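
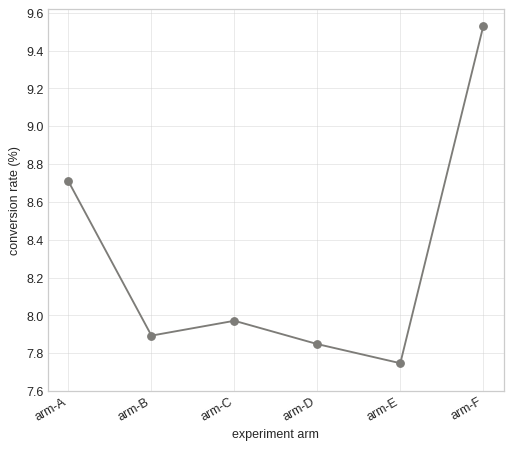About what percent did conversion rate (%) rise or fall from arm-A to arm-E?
≈ -11.4%

arm-A ≈ 8.8, arm-E ≈ 7.8; (7.8 − 8.8) / 8.8 ≈ -11.4%.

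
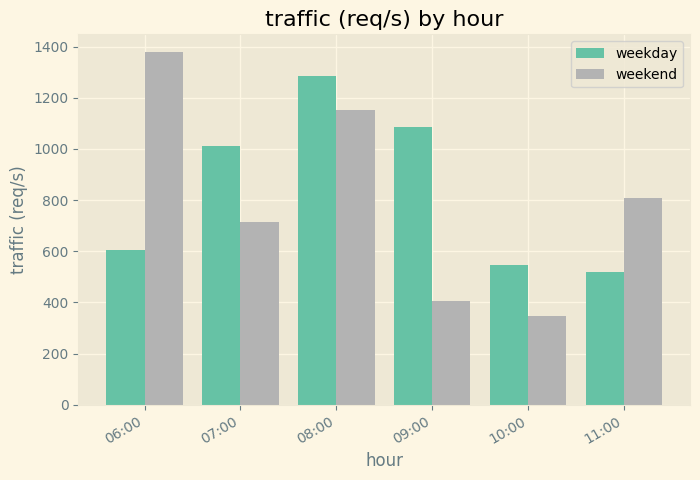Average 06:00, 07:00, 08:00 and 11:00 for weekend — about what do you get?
≈ 1050

(1400 + 800 + 1200 + 800) / 4 ≈ 1050.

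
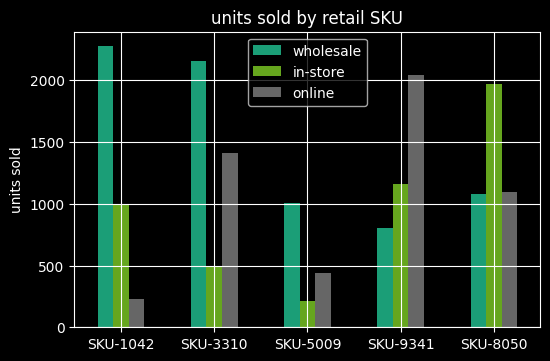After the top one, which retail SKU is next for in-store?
Top 3 for in-store: SKU-8050 ≈ 2000, SKU-9341 ≈ 1200, SKU-1042 ≈ 1000.

SKU-9341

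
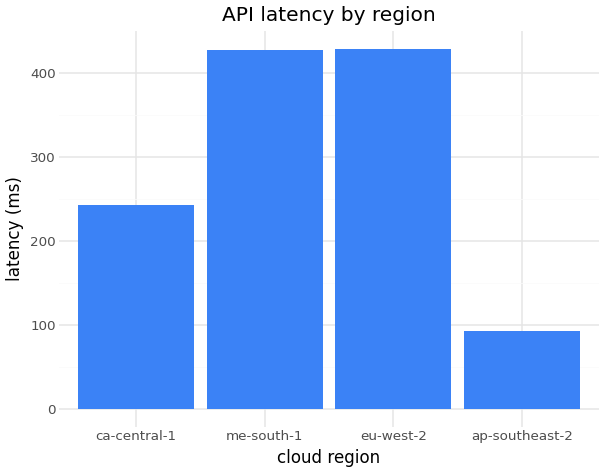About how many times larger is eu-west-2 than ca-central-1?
≈ 1.8×

eu-west-2 ≈ 450, ca-central-1 ≈ 250; 450/250 ≈ 1.8.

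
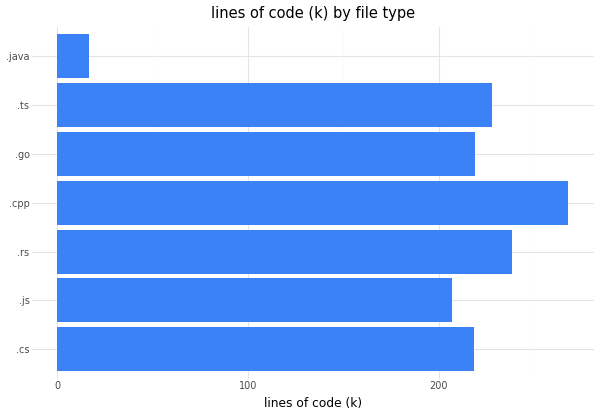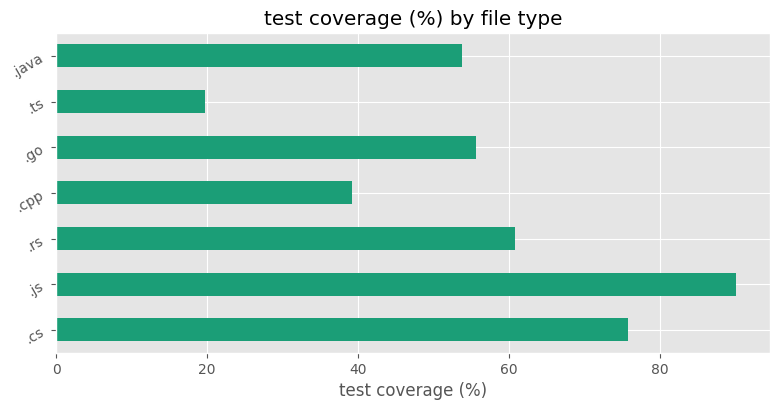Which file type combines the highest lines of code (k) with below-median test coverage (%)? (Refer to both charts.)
.cpp

Chart 2 median test coverage (%) ≈ 60; below-median file types: .cpp, .ts, .java. Among those, .cpp has the highest lines of code (k) (≈ 275).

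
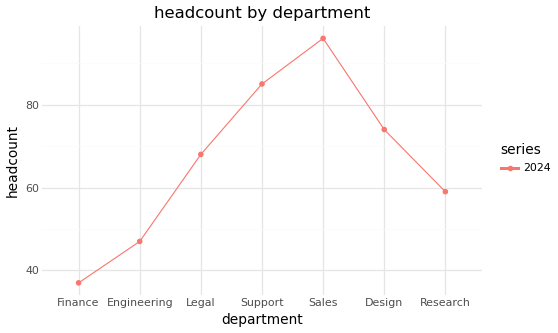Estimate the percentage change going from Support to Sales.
Support ≈ 85, Sales ≈ 95; (95 − 85) / 85 ≈ +11.8%.

≈ +11.8%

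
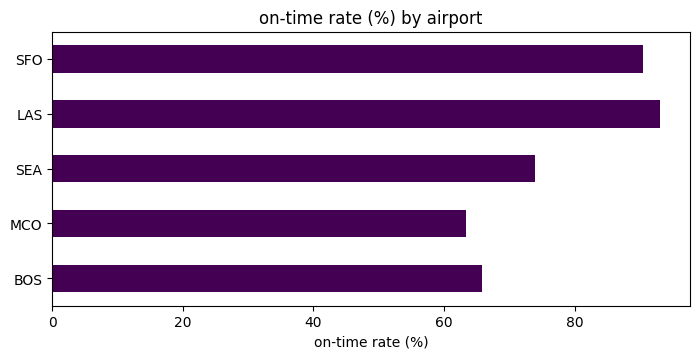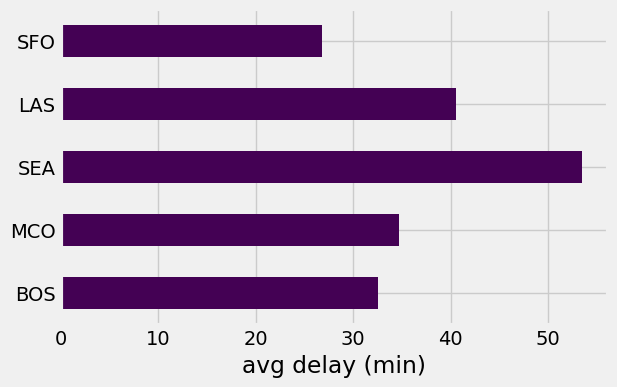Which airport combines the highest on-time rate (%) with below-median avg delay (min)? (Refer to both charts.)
SFO

Chart 2 median avg delay (min) ≈ 35; below-median airports: BOS, SFO. Among those, SFO has the highest on-time rate (%) (≈ 90).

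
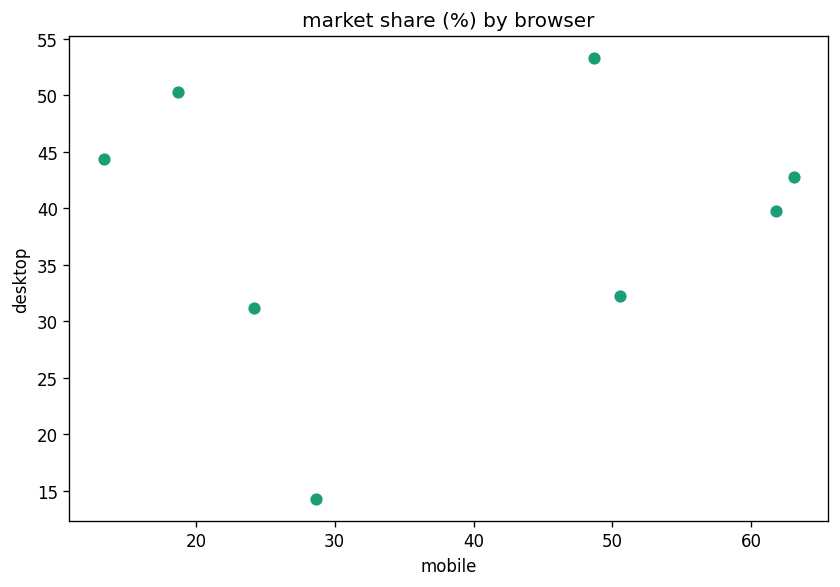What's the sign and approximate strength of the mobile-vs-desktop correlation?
Points are roughly uncorrelated; weak (|r| ≈ 0.1).

no clear correlation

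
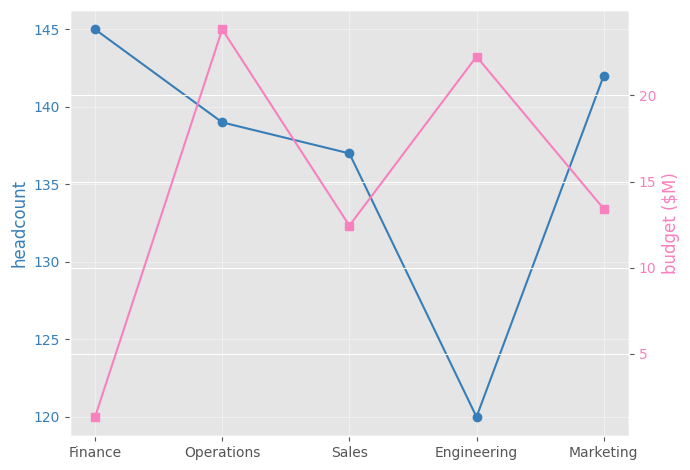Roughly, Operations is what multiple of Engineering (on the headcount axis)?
≈ 1.17×

Operations ≈ 140, Engineering ≈ 120; 140/120 ≈ 1.17.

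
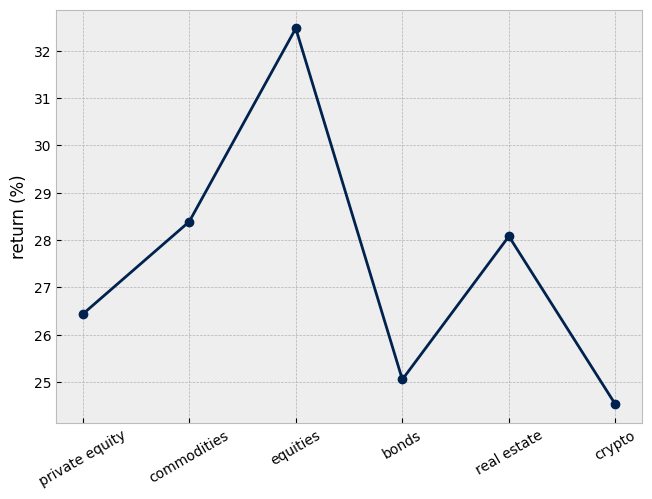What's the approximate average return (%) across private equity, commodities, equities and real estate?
≈ 28

(26 + 28 + 32 + 28) / 4 ≈ 28.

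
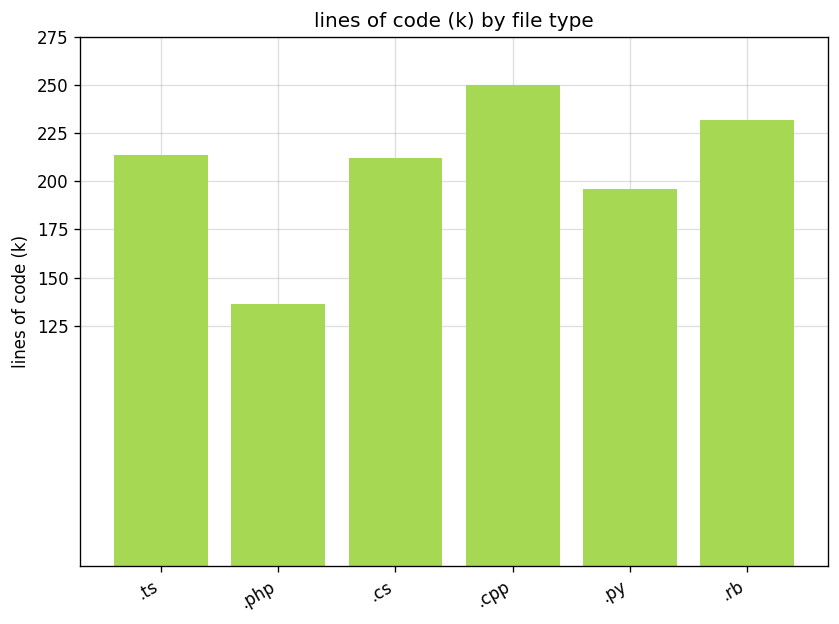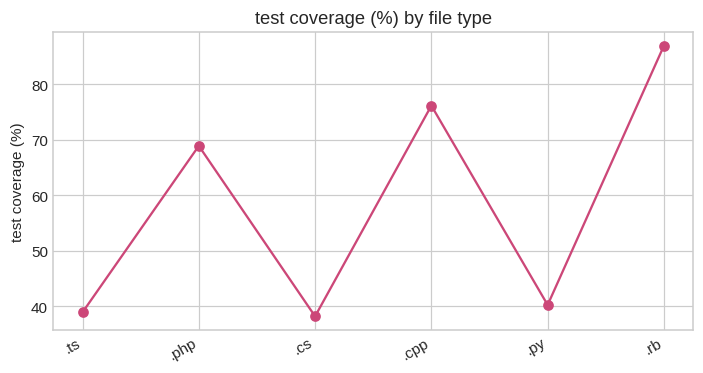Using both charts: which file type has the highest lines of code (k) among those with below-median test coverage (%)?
.ts

Chart 2 median test coverage (%) ≈ 50; below-median file types: .ts, .cs, .py. Among those, .ts has the highest lines of code (k) (≈ 225).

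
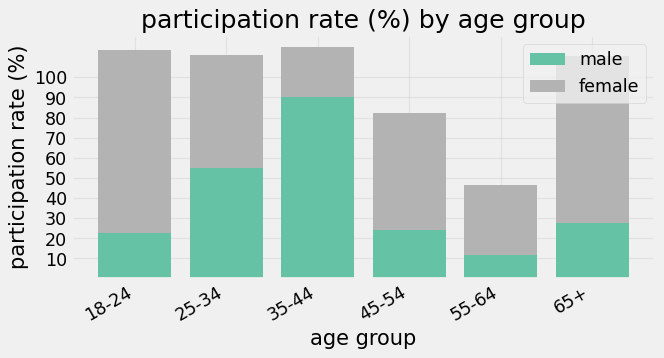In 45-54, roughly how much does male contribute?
male top ≈ 20, bottom ≈ 0; segment ≈ 20.

≈ 20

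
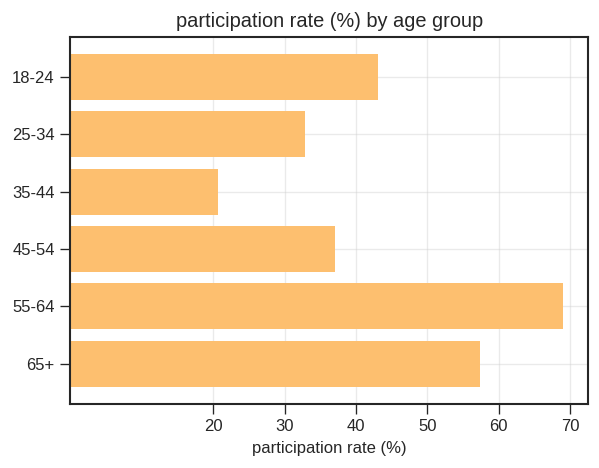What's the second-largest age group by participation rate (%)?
Top 3: 55-64 ≈ 70, 65+ ≈ 60, 18-24 ≈ 40.

65+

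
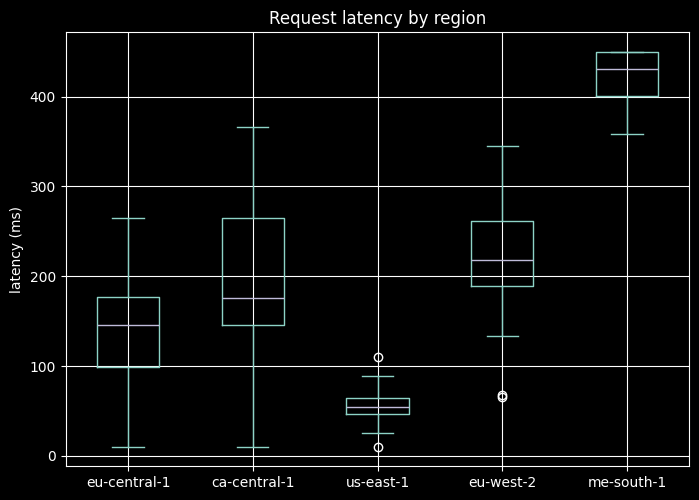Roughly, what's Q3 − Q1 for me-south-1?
Q3 ≈ 450, Q1 ≈ 400; IQR ≈ 50.

≈ 50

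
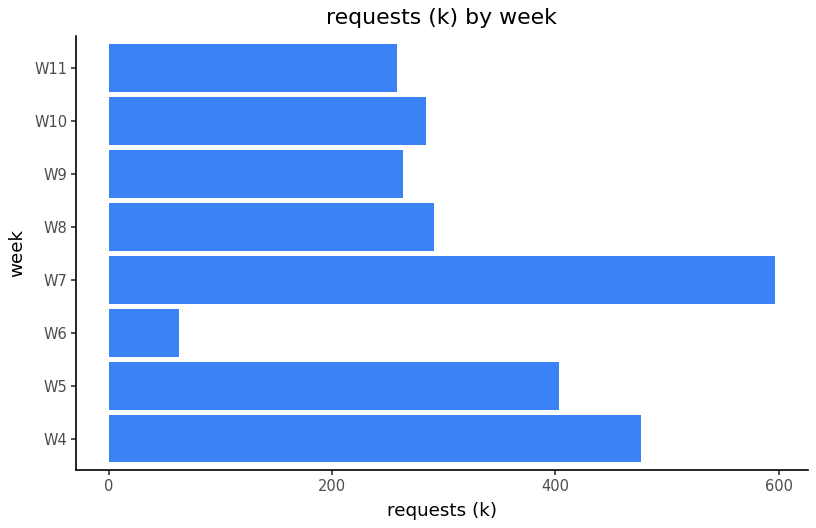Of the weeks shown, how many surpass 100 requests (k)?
Above 100: W4, W5, W7, W8, W9, W10, W11.

7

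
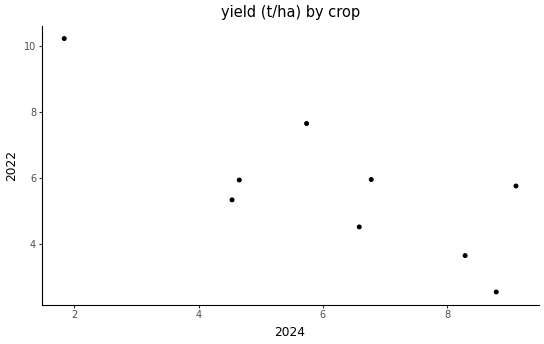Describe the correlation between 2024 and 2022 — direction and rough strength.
negative, strong

Points are negatively correlated; strong (|r| ≈ 0.8).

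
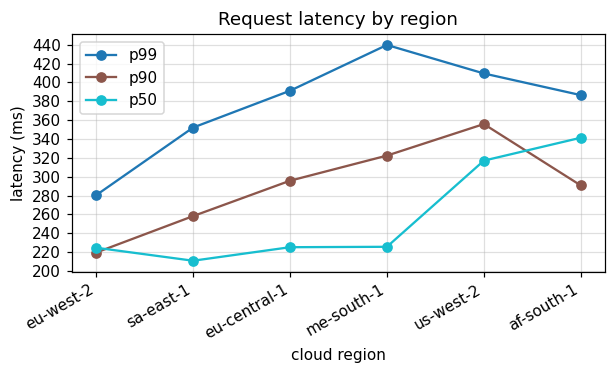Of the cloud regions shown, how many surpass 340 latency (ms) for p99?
Above 340: sa-east-1, eu-central-1, me-south-1, us-west-2, af-south-1.

5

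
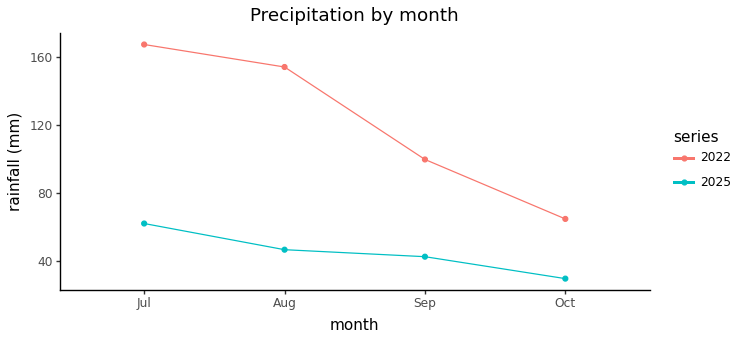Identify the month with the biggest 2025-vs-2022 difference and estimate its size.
Aug, ≈ 120 mm

Aug: 2025 ≈ 40, 2022 ≈ 160 → gap ≈ 120. Next-largest (Jul) is only ≈ 100.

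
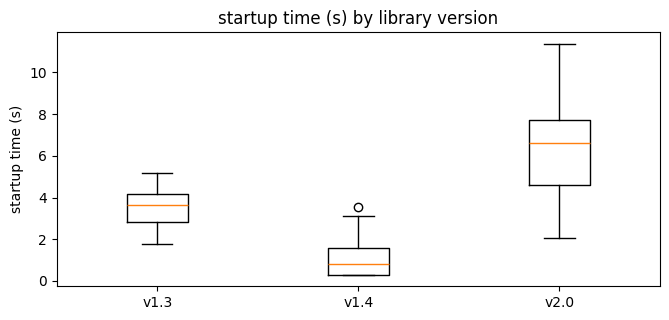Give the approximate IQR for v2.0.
≈ 3.0

Q3 ≈ 7.5, Q1 ≈ 4.5; IQR ≈ 3.0.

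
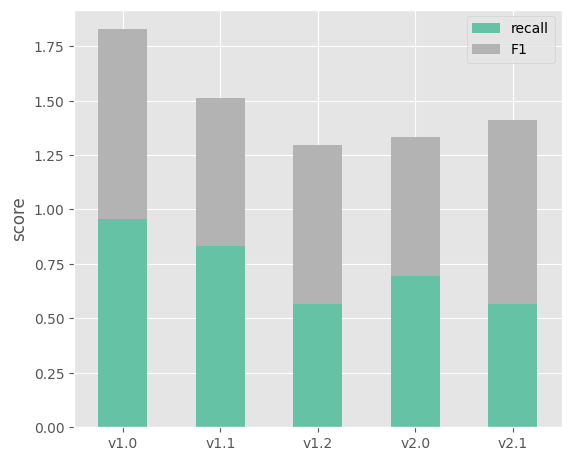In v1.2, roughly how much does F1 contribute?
≈ 0.6

F1 top ≈ 1.2, bottom ≈ 0.6; segment ≈ 0.6.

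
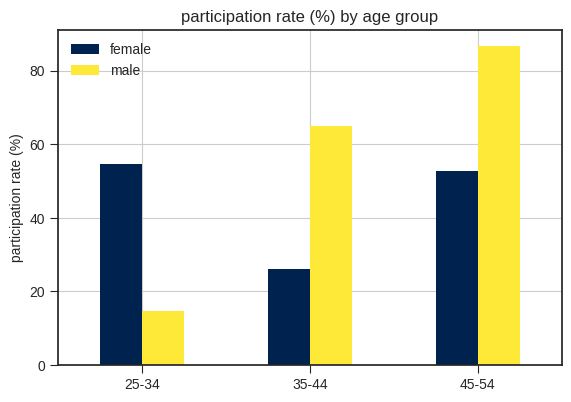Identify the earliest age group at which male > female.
35-44

25-34: male ≈ 10 vs female ≈ 50 (not yet); 35-44: male ≈ 60 vs female ≈ 30 (first crossover).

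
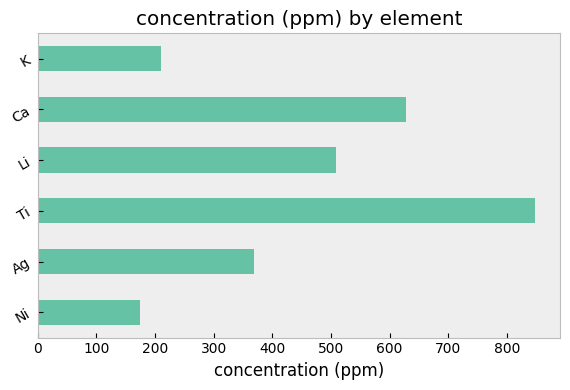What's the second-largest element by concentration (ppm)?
Ca

Top 3: Ti ≈ 800, Ca ≈ 600, Li ≈ 500.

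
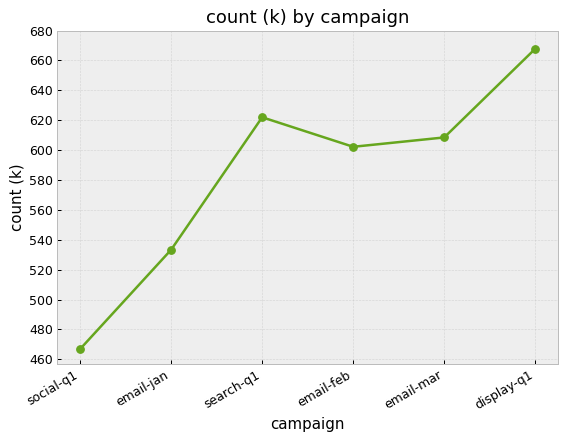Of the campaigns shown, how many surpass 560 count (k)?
Above 560: search-q1, email-feb, email-mar, display-q1.

4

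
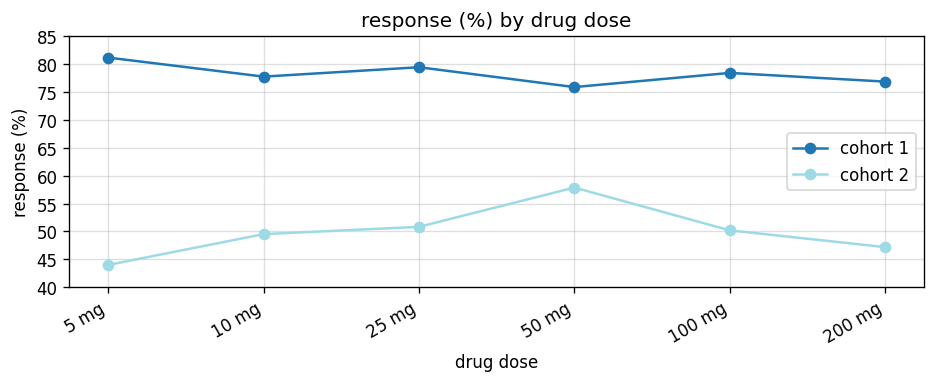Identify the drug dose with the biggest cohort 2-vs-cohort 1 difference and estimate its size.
5 mg, ≈ 35 %

5 mg: cohort 2 ≈ 45, cohort 1 ≈ 80 → gap ≈ 35. Next-largest (200 mg) is only ≈ 30.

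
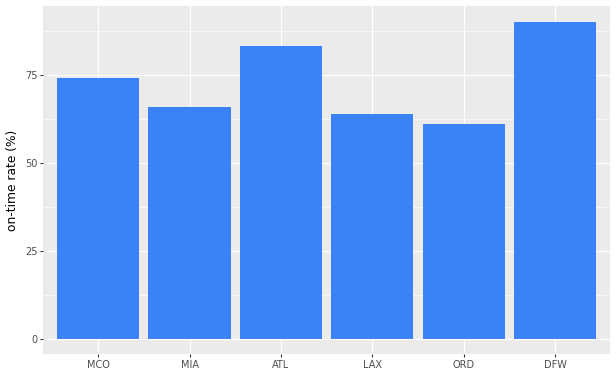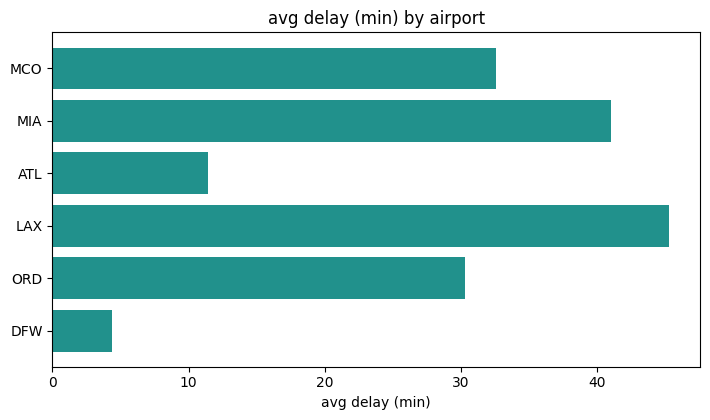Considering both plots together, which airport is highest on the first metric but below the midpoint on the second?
Chart 2 median avg delay (min) ≈ 30; below-median airports: ATL, ORD, DFW. Among those, DFW has the highest on-time rate (%) (≈ 90).

DFW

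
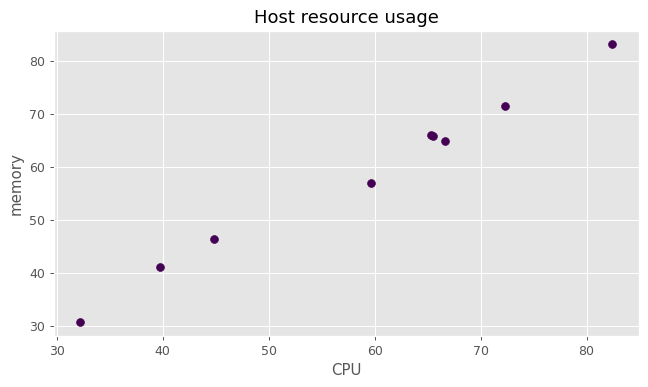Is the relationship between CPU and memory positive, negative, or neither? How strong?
positive, strong

Points are positively correlated; strong (|r| ≈ 1.0).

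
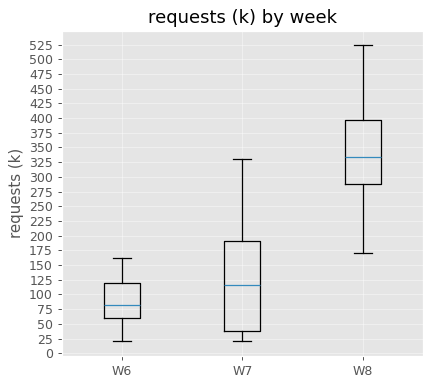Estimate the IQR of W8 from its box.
≈ 100

Q3 ≈ 400, Q1 ≈ 300; IQR ≈ 100.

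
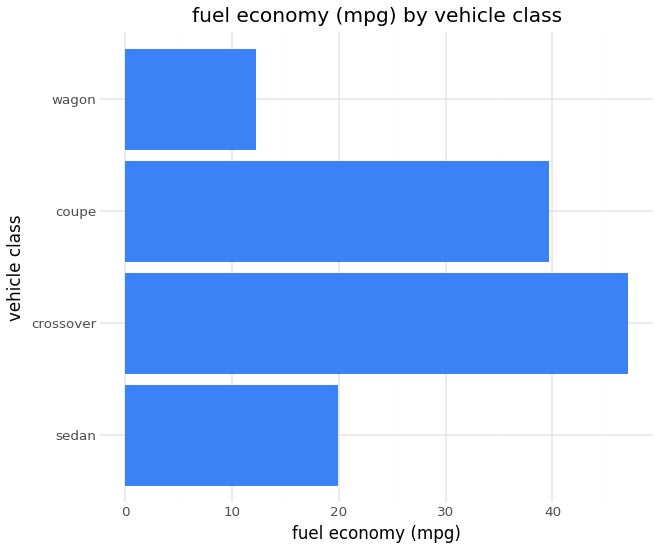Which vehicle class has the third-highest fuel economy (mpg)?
Top 4: crossover ≈ 45, coupe ≈ 40, sedan ≈ 20, wagon ≈ 10.

sedan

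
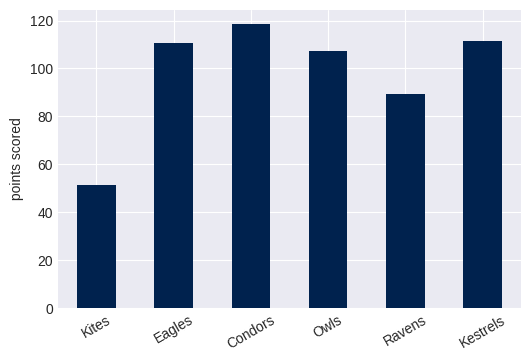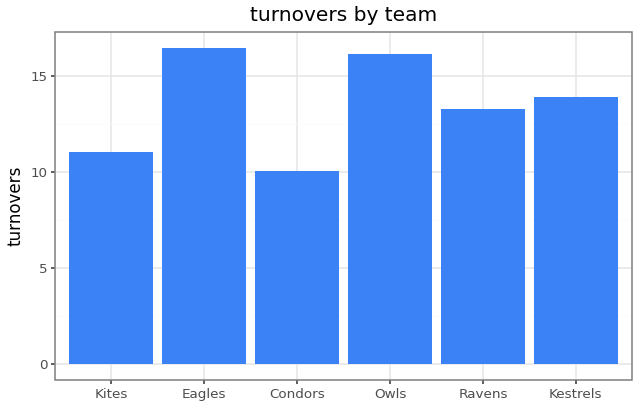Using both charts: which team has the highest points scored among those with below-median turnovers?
Chart 2 median turnovers ≈ 14; below-median teams: Kites, Condors, Ravens. Among those, Condors has the highest points scored (≈ 120).

Condors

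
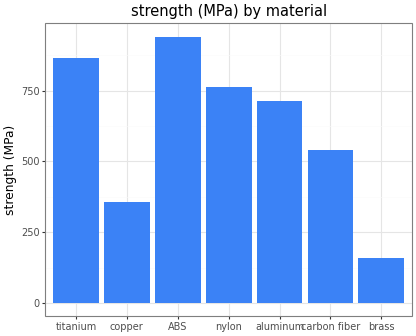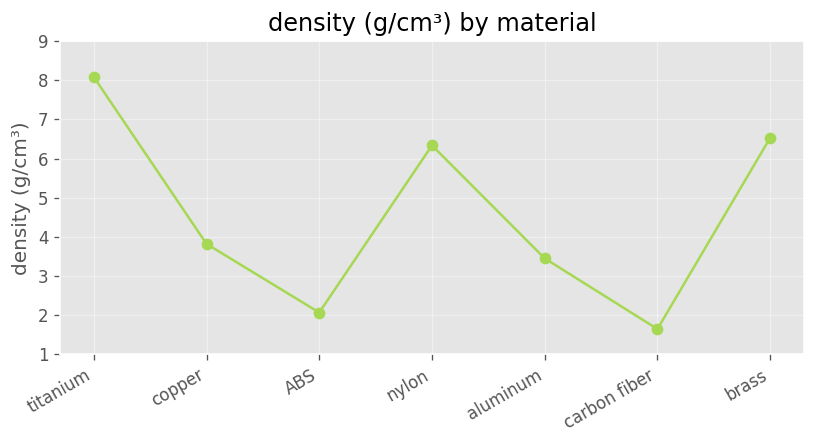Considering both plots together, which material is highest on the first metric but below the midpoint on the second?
Chart 2 median density (g/cm³) ≈ 4; below-median materials: ABS, aluminum, carbon fiber. Among those, ABS has the highest strength (MPa) (≈ 900).

ABS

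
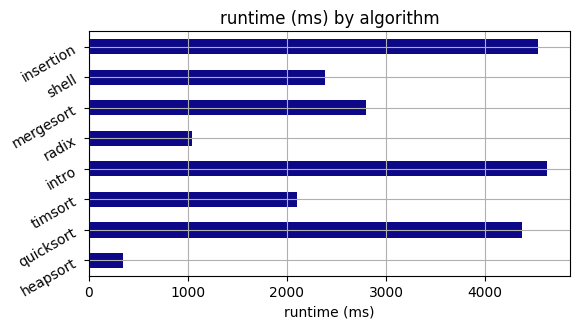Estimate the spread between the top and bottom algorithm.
≈ 4000

Max intro ≈ 4500, min heapsort ≈ 500; range ≈ 4000.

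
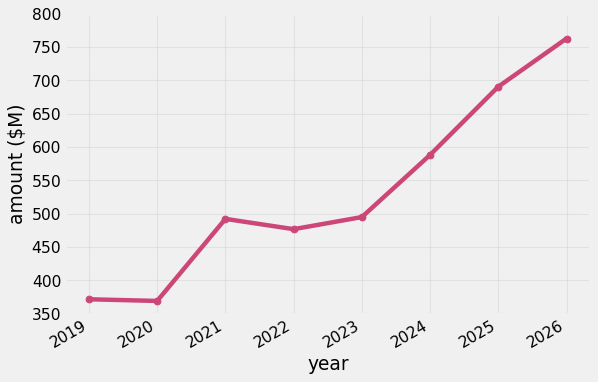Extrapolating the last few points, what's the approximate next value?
Last three: 600, 700, 750 → slope ≈ 75/step → next ≈ 825.

≈ 825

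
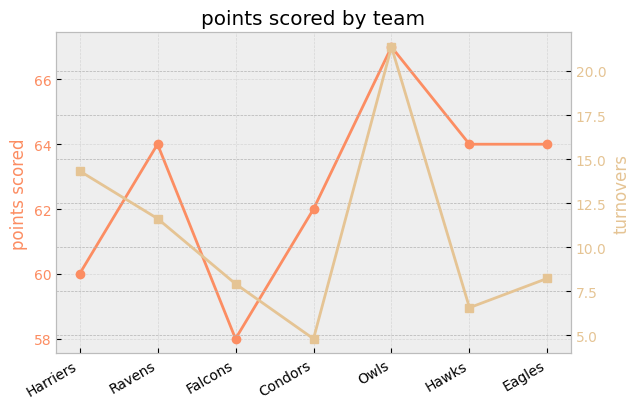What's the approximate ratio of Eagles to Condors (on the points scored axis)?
≈ 1.03×

Eagles ≈ 64, Condors ≈ 62; 64/62 ≈ 1.03.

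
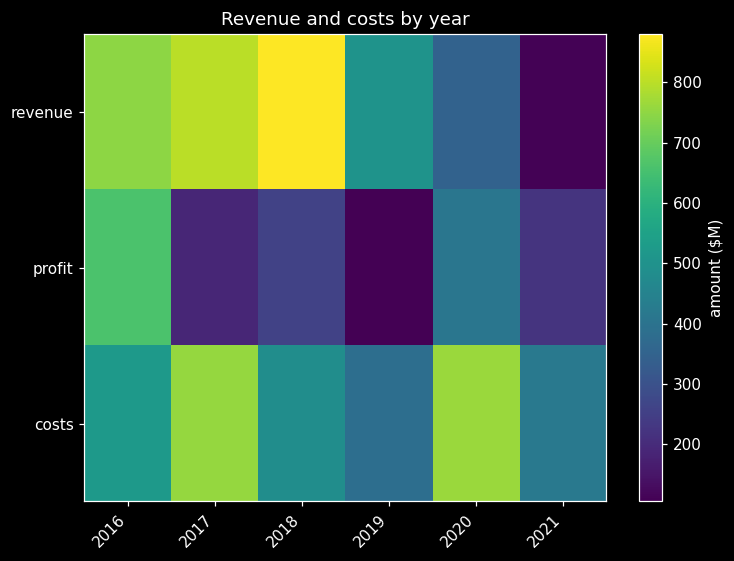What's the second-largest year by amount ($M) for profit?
2020

Top 3 for profit: 2016 ≈ 700, 2020 ≈ 400, 2018 ≈ 300.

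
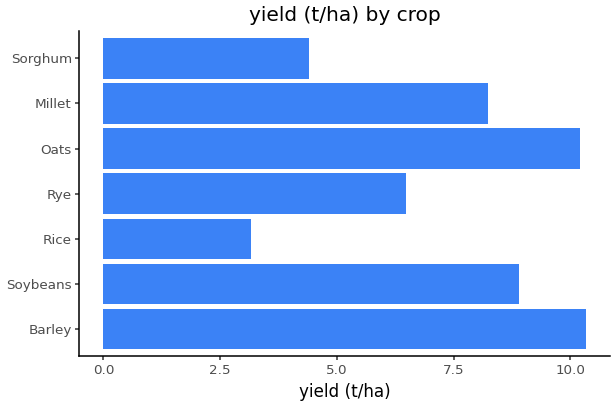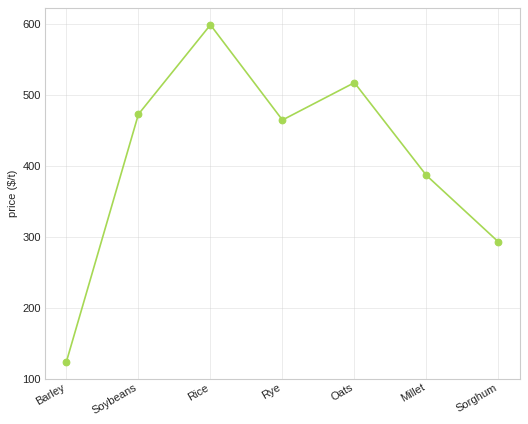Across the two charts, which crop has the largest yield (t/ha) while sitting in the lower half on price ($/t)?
Chart 2 median price ($/t) ≈ 500; below-median crops: Barley, Millet, Sorghum. Among those, Barley has the highest yield (t/ha) (≈ 10).

Barley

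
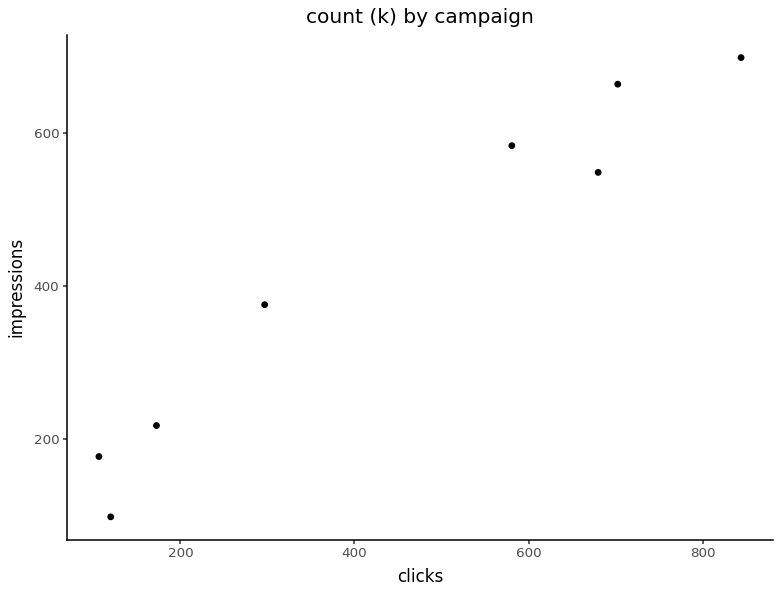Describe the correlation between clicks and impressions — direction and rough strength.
positive, strong

Points are positively correlated; strong (|r| ≈ 1.0).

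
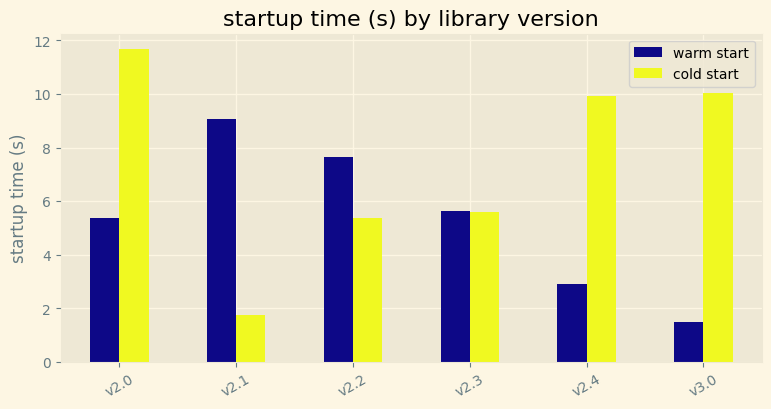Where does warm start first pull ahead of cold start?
v2.0: warm start ≈ 5 vs cold start ≈ 12 (not yet); v2.1: warm start ≈ 9 vs cold start ≈ 2 (first crossover).

v2.1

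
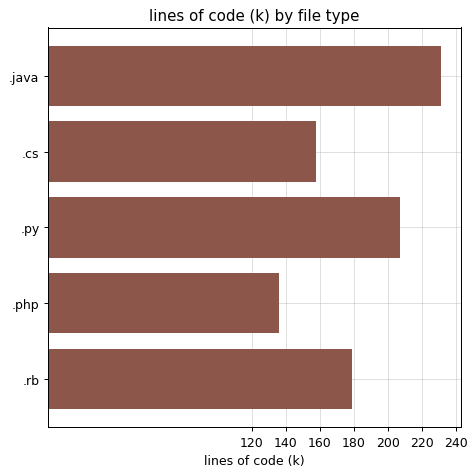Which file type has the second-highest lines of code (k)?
.py

Top 3: .java ≈ 240, .py ≈ 200, .rb ≈ 180.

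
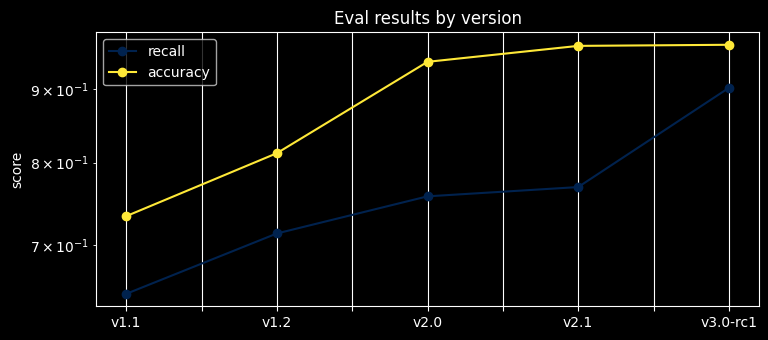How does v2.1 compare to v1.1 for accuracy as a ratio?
≈ 1.27×

v2.1 ≈ 0.95, v1.1 ≈ 0.75; 0.95/0.75 ≈ 1.27.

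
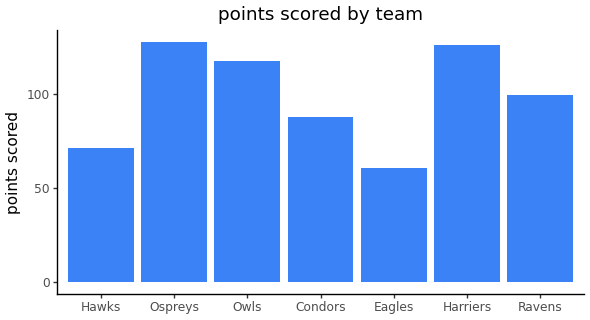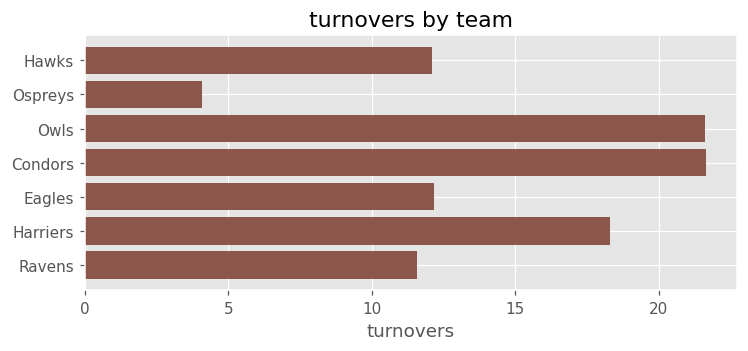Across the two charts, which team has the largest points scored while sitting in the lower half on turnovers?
Chart 2 median turnovers ≈ 12; below-median teams: Hawks, Ospreys, Ravens. Among those, Ospreys has the highest points scored (≈ 120).

Ospreys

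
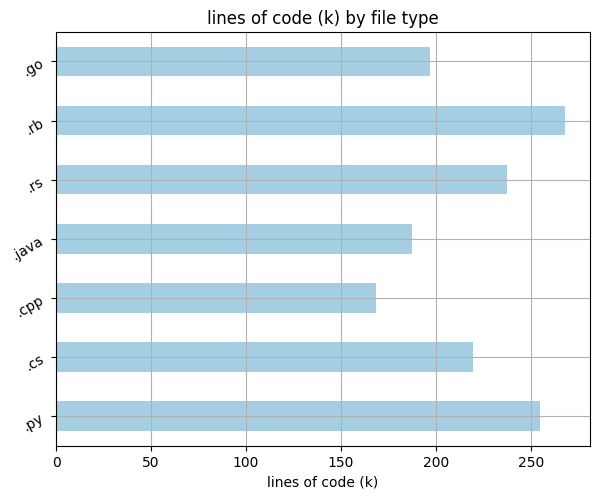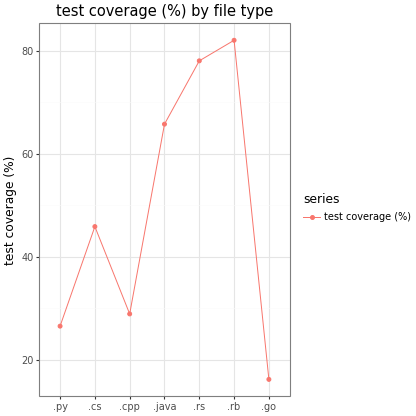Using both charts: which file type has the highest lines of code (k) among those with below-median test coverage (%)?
Chart 2 median test coverage (%) ≈ 50; below-median file types: .py, .cpp, .go. Among those, .py has the highest lines of code (k) (≈ 250).

.py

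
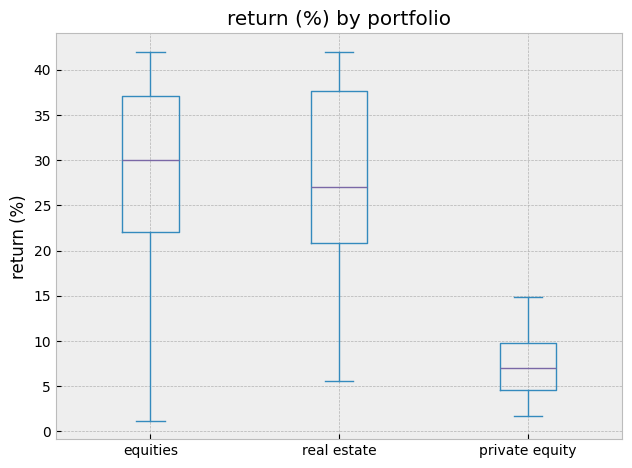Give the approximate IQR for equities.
Q3 ≈ 38, Q1 ≈ 22; IQR ≈ 16.

≈ 16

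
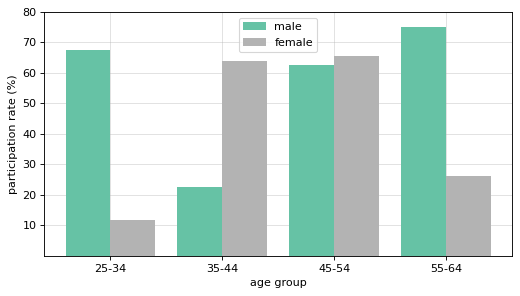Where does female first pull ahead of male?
35-44

25-34: female ≈ 10 vs male ≈ 70 (not yet); 35-44: female ≈ 60 vs male ≈ 20 (first crossover).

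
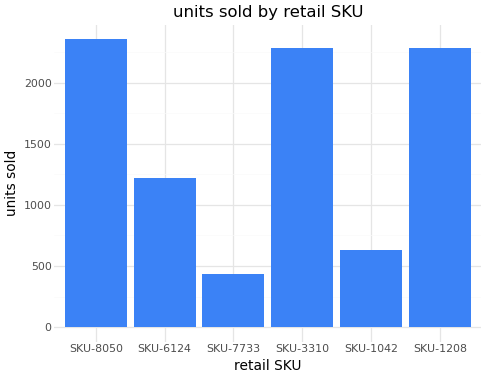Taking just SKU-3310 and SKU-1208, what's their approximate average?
(2200 + 2200) / 2 ≈ 2200.

≈ 2200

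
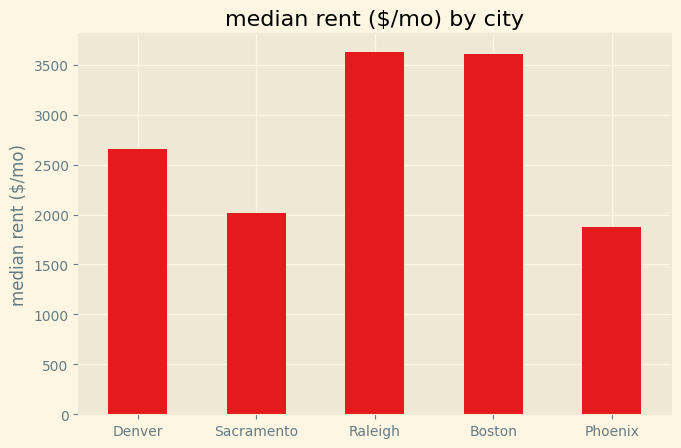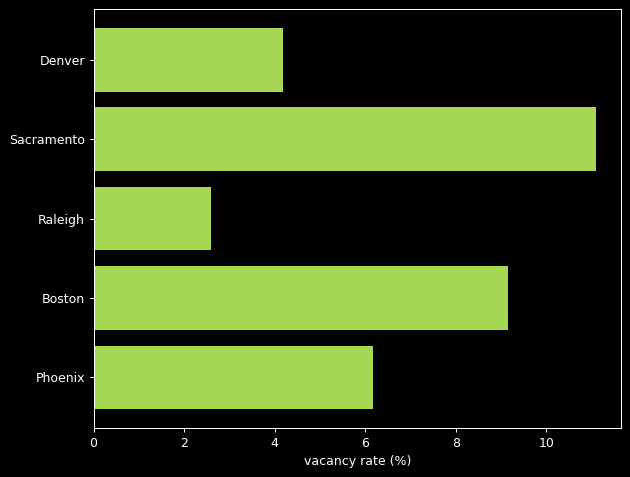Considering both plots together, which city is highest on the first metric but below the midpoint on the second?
Raleigh

Chart 2 median vacancy rate (%) ≈ 6; below-median cities: Denver, Raleigh. Among those, Raleigh has the highest median rent ($/mo) (≈ 3500).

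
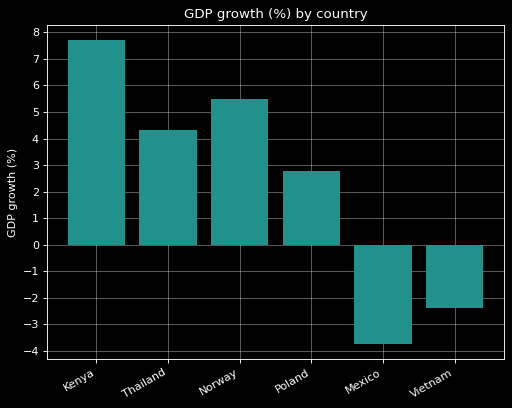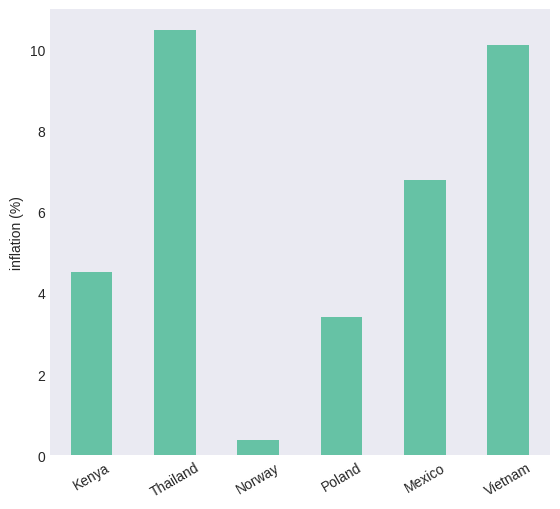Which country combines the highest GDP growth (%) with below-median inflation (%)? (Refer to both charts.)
Kenya

Chart 2 median inflation (%) ≈ 6; below-median countries: Kenya, Norway, Poland. Among those, Kenya has the highest GDP growth (%) (≈ 8).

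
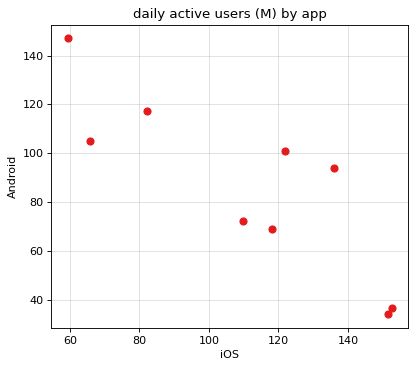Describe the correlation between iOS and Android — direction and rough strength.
Points are negatively correlated; strong (|r| ≈ 0.9).

negative, strong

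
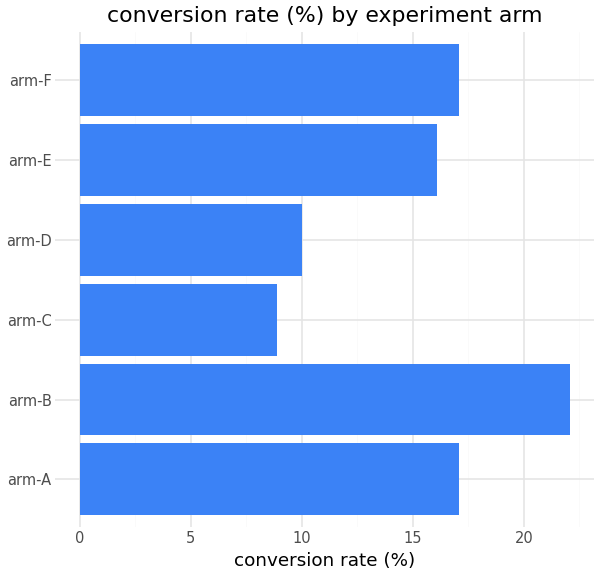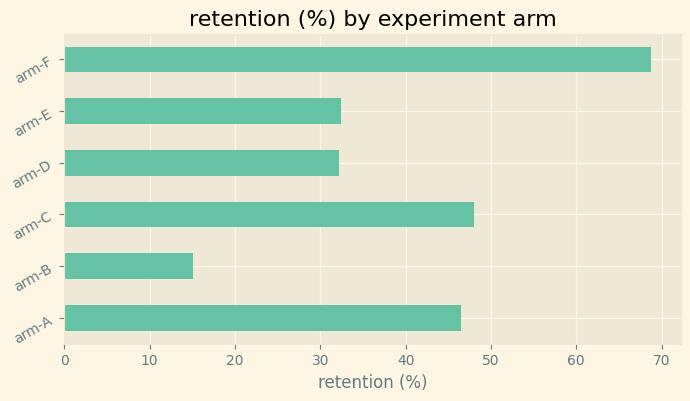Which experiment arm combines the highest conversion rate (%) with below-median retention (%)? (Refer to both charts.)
Chart 2 median retention (%) ≈ 40; below-median experiment arms: arm-B, arm-D, arm-E. Among those, arm-B has the highest conversion rate (%) (≈ 20).

arm-B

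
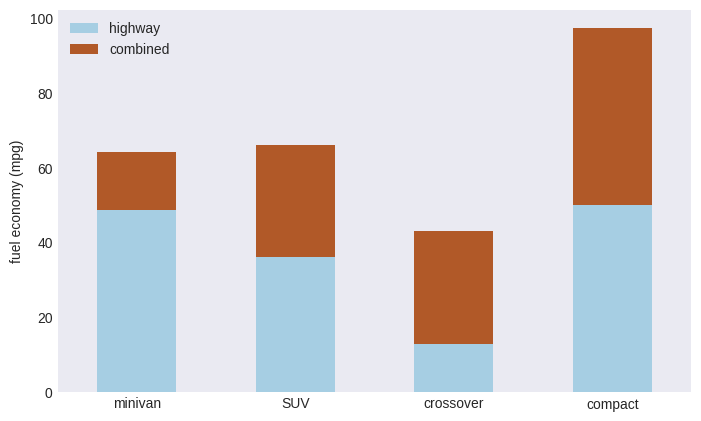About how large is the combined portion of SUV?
combined top ≈ 70, bottom ≈ 40; segment ≈ 30.

≈ 30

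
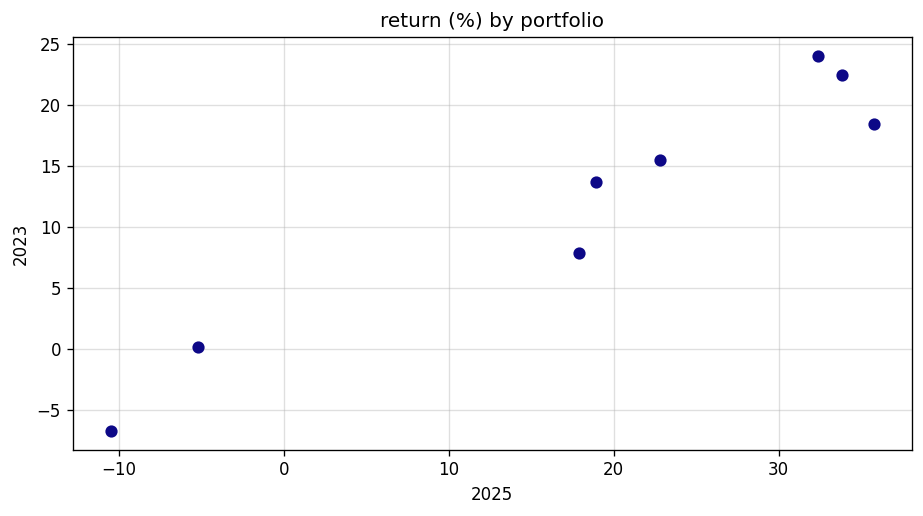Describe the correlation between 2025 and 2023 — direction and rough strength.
Points are positively correlated; strong (|r| ≈ 1.0).

positive, strong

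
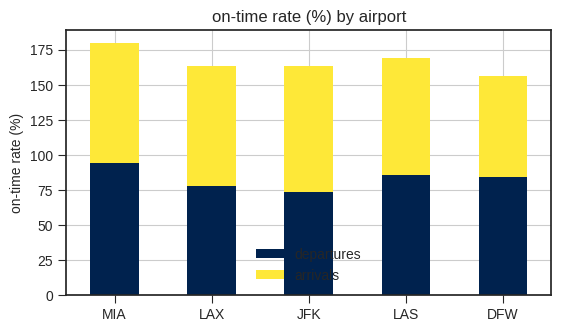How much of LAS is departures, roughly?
departures top ≈ 80, bottom ≈ 0; segment ≈ 80.

≈ 80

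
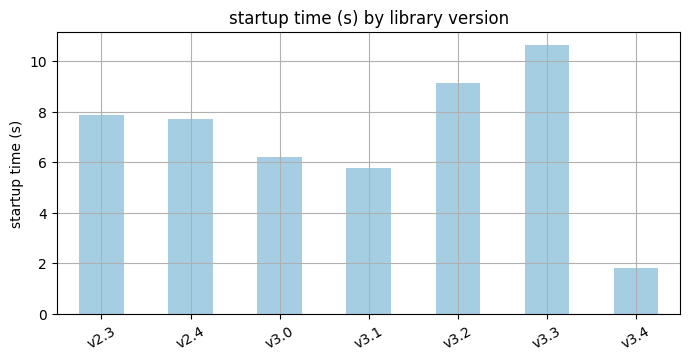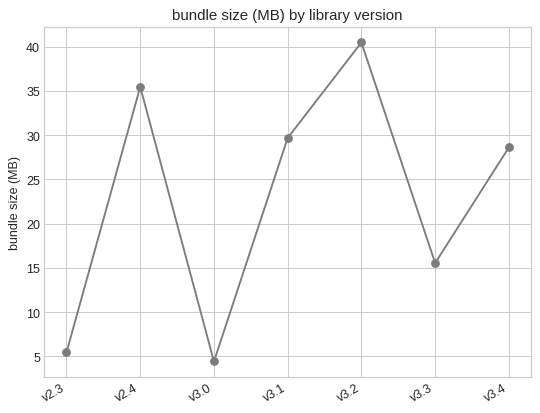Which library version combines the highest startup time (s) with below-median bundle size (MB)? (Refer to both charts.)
v3.3

Chart 2 median bundle size (MB) ≈ 30; below-median library versions: v2.3, v3.0, v3.3. Among those, v3.3 has the highest startup time (s) (≈ 11).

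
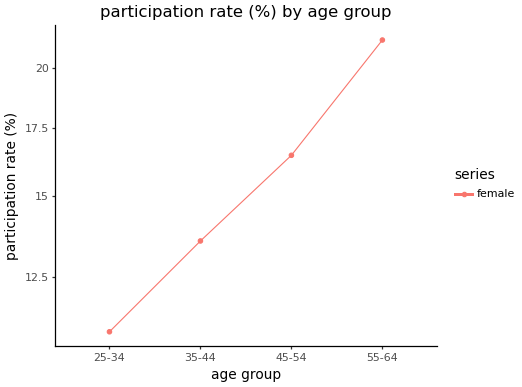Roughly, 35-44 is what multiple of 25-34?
35-44 ≈ 14, 25-34 ≈ 11; 14/11 ≈ 1.27.

≈ 1.27×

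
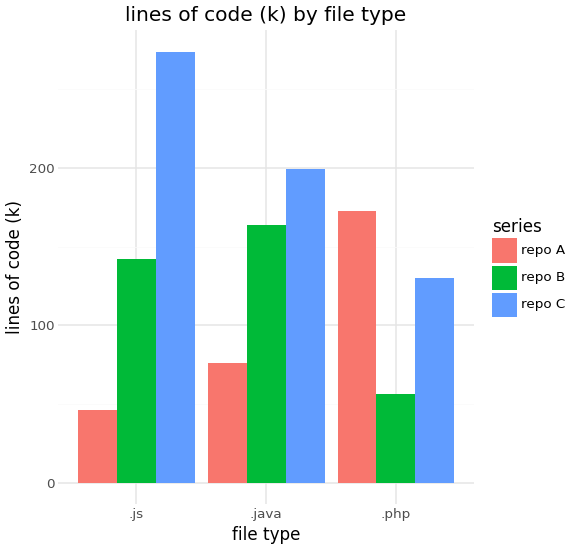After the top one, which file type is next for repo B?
.js

Top 3 for repo B: .java ≈ 175, .js ≈ 150, .php ≈ 50.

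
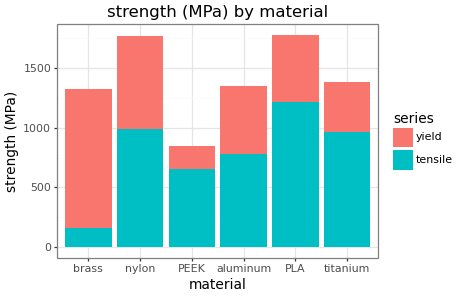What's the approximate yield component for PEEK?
yield top ≈ 800, bottom ≈ 600; segment ≈ 200.

≈ 200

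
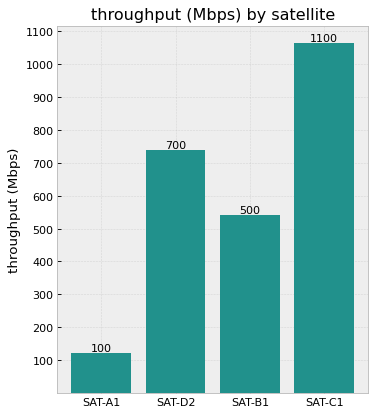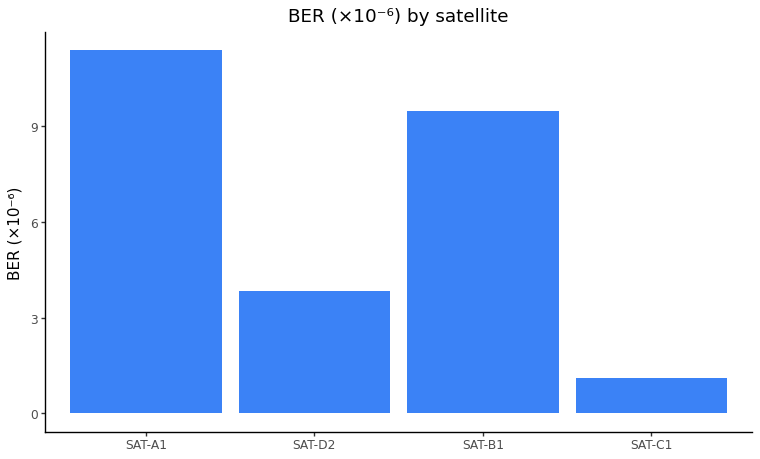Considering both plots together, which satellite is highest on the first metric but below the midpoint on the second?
Chart 2 median BER (×10⁻⁶) ≈ 6; below-median satellites: SAT-D2, SAT-C1. Among those, SAT-C1 has the highest throughput (Mbps) (≈ 1100).

SAT-C1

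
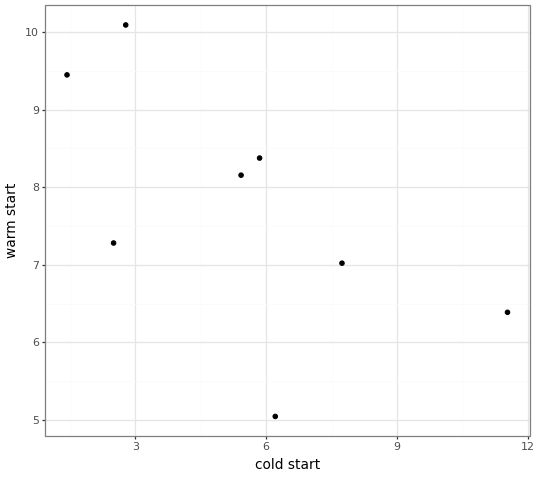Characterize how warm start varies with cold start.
Points are negatively correlated; moderate (|r| ≈ 0.6).

negative, moderate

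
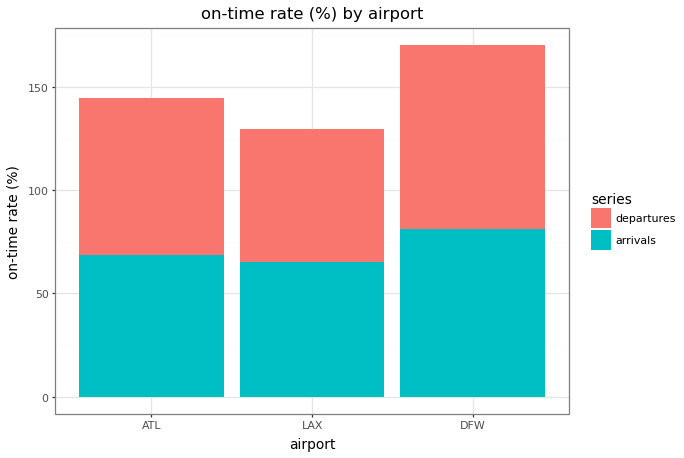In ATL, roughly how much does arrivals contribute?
arrivals top ≈ 60, bottom ≈ 0; segment ≈ 60.

≈ 60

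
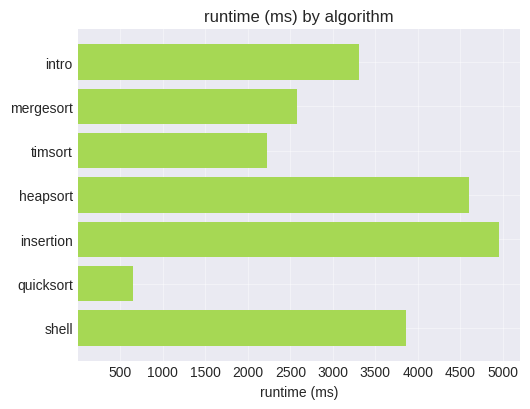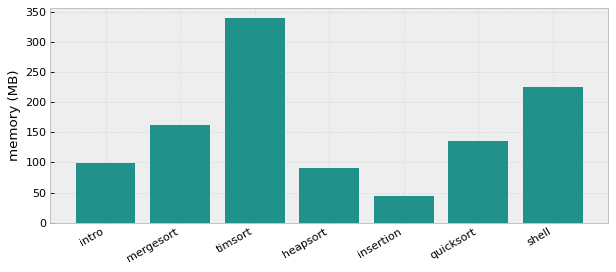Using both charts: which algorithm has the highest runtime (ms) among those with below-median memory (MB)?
insertion

Chart 2 median memory (MB) ≈ 150; below-median algorithms: intro, heapsort, insertion. Among those, insertion has the highest runtime (ms) (≈ 5000).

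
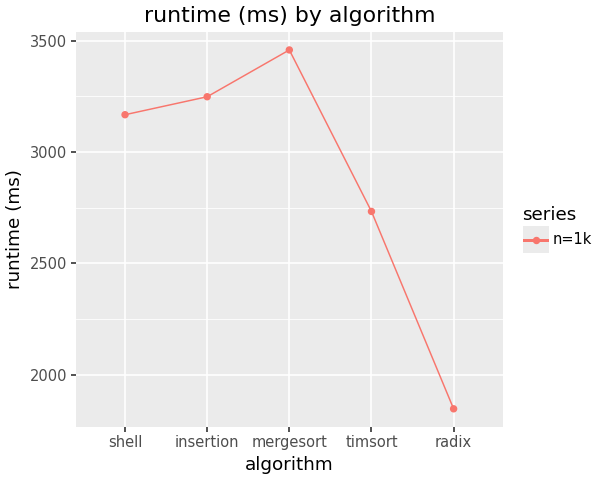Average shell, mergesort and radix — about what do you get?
≈ 2800

(3200 + 3400 + 1800) / 3 ≈ 2800.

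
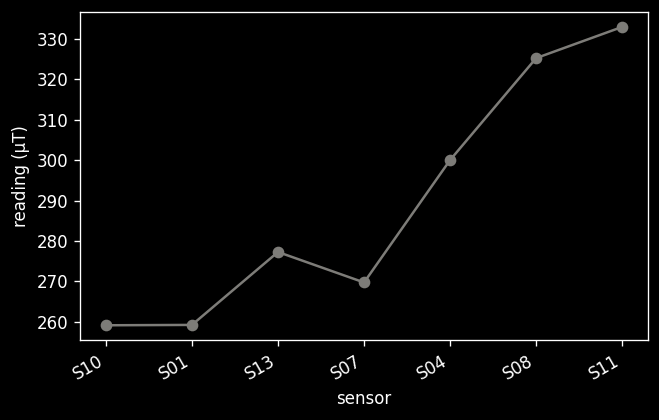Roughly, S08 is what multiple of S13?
≈ 1.18×

S08 ≈ 330, S13 ≈ 280; 330/280 ≈ 1.18.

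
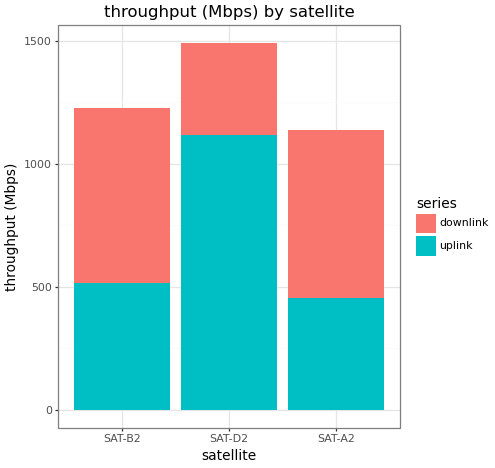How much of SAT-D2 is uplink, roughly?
≈ 1200

uplink top ≈ 1200, bottom ≈ 0; segment ≈ 1200.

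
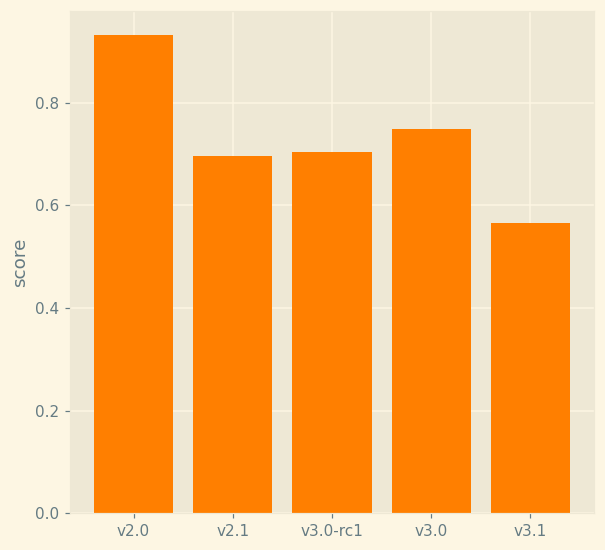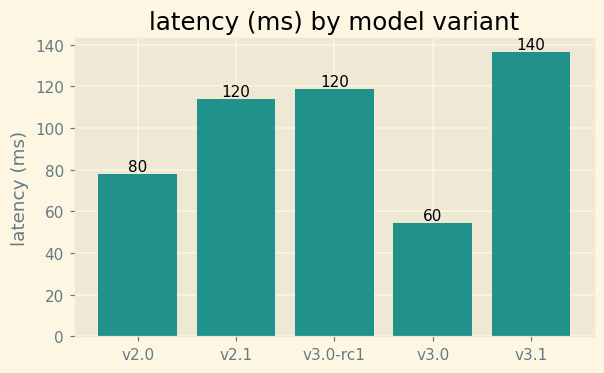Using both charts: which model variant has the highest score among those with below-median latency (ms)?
v2.0

Chart 2 median latency (ms) ≈ 120; below-median model variants: v2.0, v3.0. Among those, v2.0 has the highest score (≈ 0.9).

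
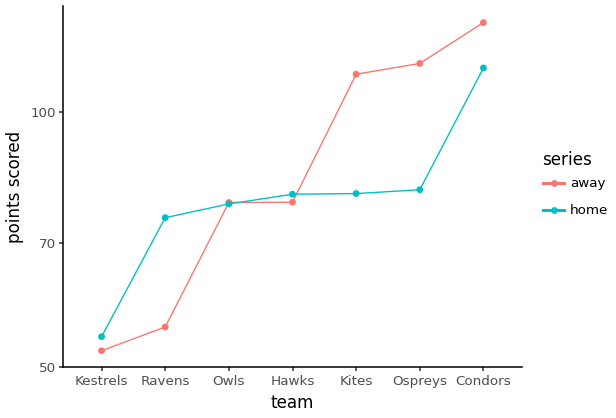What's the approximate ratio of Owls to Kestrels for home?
≈ 1.6×

Owls ≈ 80, Kestrels ≈ 50; 80/50 ≈ 1.6.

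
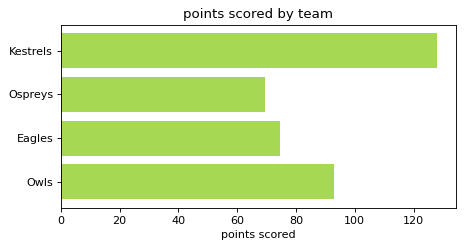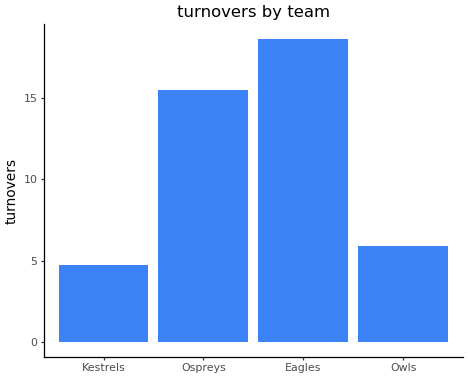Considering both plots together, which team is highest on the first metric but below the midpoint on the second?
Kestrels

Chart 2 median turnovers ≈ 10; below-median teams: Kestrels, Owls. Among those, Kestrels has the highest points scored (≈ 120).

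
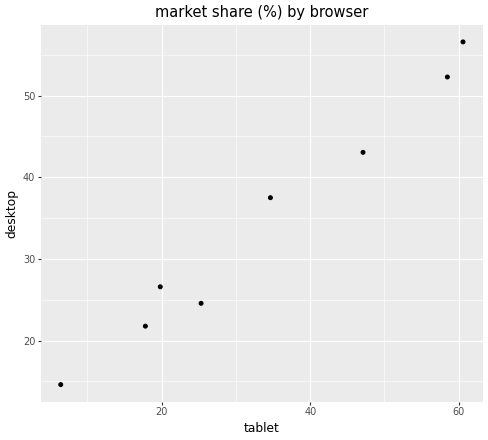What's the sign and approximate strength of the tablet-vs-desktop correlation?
Points are positively correlated; strong (|r| ≈ 1.0).

positive, strong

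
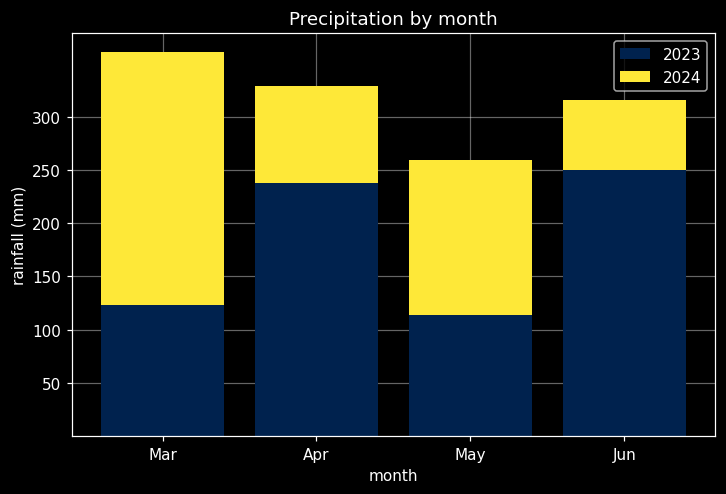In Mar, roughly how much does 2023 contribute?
2023 top ≈ 100, bottom ≈ 0; segment ≈ 100.

≈ 100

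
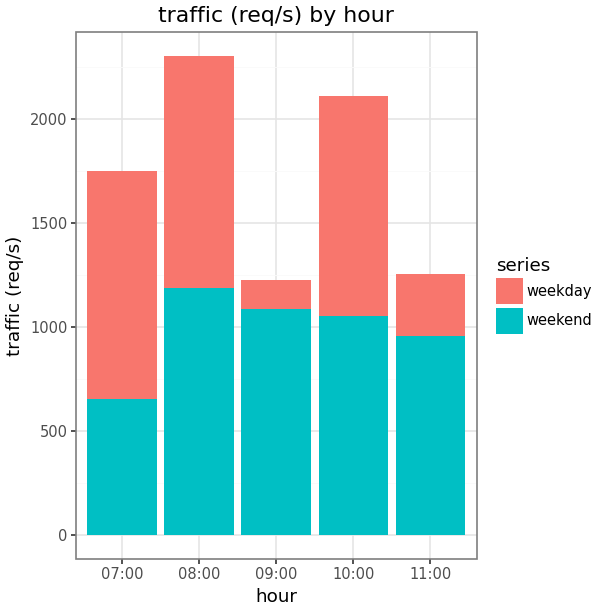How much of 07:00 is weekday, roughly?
weekday top ≈ 1800, bottom ≈ 600; segment ≈ 1200.

≈ 1200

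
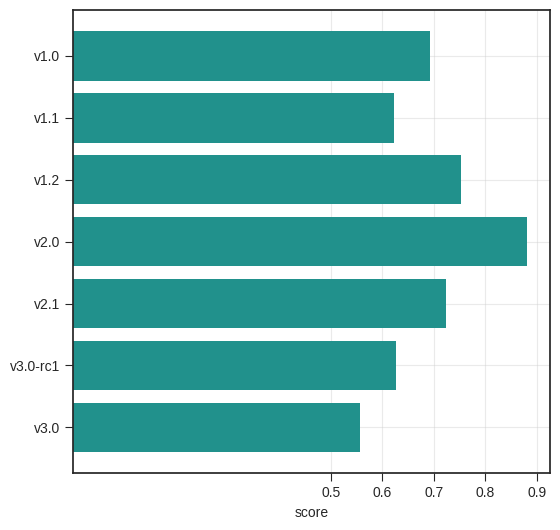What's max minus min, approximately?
≈ 0.3

Max v2.0 ≈ 0.9, min v3.0 ≈ 0.6; range ≈ 0.3.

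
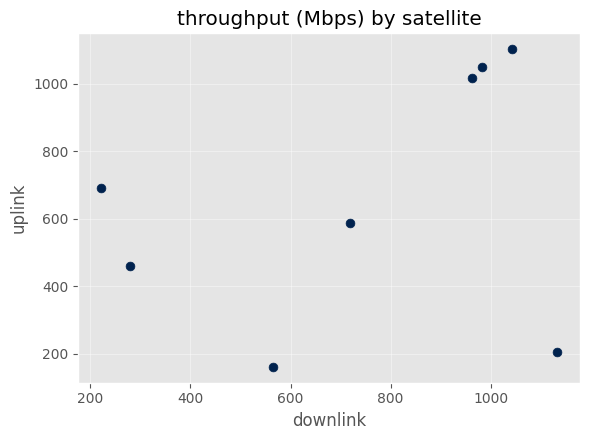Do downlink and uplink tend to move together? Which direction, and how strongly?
Points are positively correlated; weak (|r| ≈ 0.3).

positive, weak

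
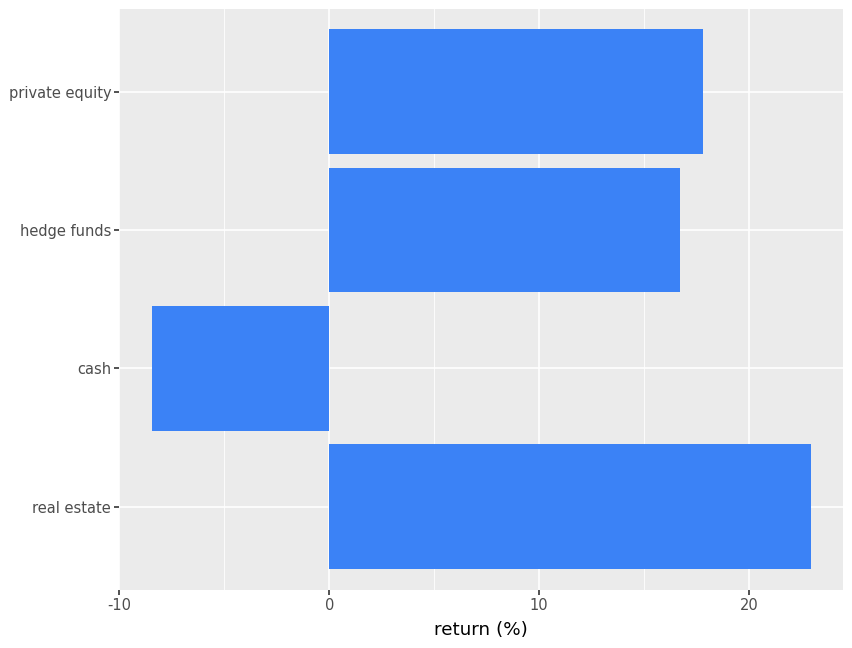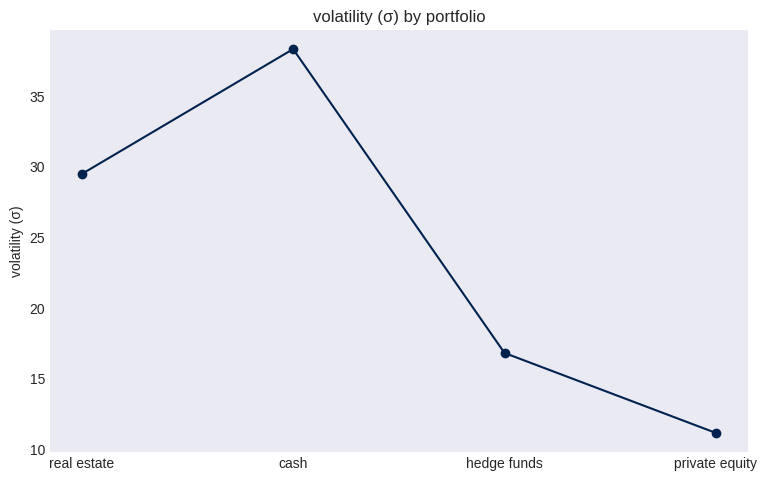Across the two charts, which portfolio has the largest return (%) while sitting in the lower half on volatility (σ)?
Chart 2 median volatility (σ) ≈ 25; below-median portfolios: hedge funds, private equity. Among those, private equity has the highest return (%) (≈ 20).

private equity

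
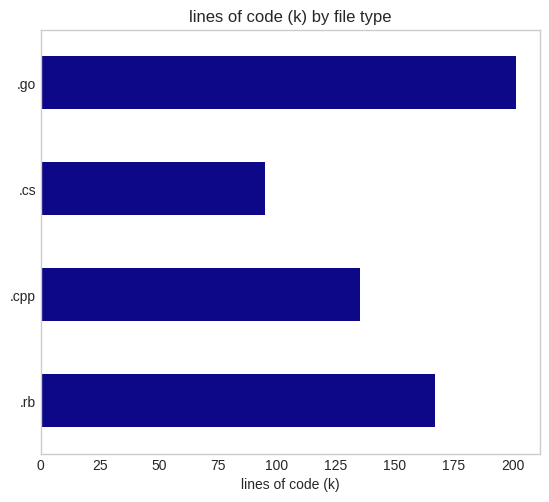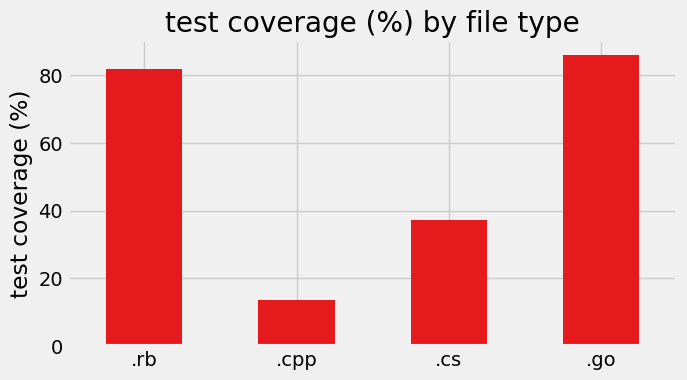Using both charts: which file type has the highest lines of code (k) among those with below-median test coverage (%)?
Chart 2 median test coverage (%) ≈ 60; below-median file types: .cpp, .cs. Among those, .cpp has the highest lines of code (k) (≈ 140).

.cpp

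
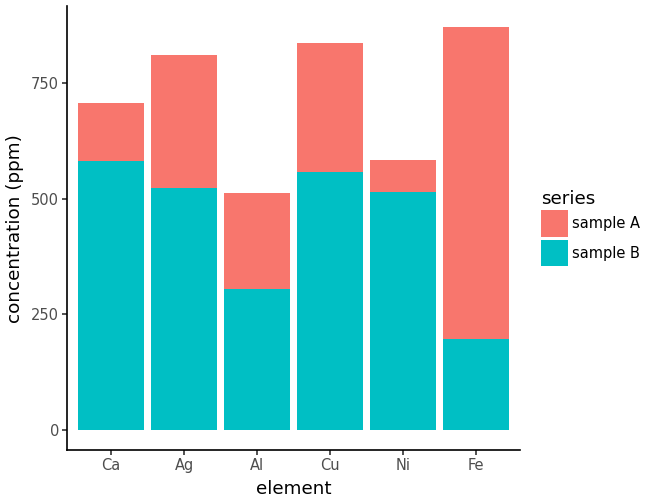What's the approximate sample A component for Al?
≈ 200

sample A top ≈ 500, bottom ≈ 300; segment ≈ 200.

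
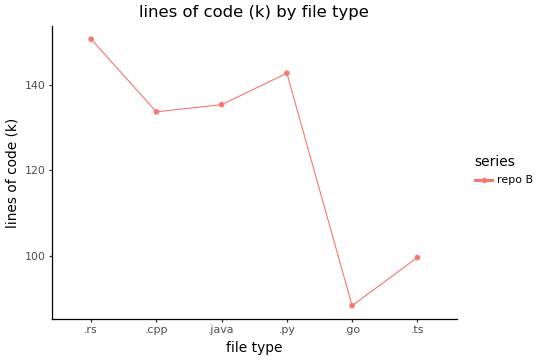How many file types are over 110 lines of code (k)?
4

Above 110: .rs, .cpp, .java, .py.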